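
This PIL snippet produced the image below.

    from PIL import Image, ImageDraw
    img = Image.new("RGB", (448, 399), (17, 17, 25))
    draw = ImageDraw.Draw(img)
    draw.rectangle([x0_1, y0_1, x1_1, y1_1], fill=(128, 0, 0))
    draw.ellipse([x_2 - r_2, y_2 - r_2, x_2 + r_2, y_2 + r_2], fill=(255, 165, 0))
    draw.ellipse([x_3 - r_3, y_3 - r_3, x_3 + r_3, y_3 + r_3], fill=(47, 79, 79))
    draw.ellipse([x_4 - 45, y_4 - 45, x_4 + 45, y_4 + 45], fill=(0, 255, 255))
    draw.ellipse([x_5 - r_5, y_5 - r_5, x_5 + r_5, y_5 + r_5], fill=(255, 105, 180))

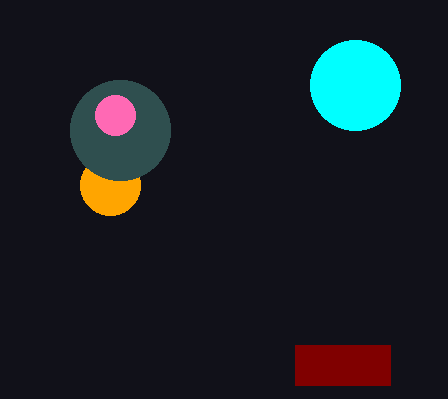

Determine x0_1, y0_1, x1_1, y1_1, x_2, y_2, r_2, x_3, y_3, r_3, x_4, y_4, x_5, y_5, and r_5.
x0_1 = 295
y0_1 = 345
x1_1 = 390
y1_1 = 385
x_2 = 110
y_2 = 185
r_2 = 30
x_3 = 120
y_3 = 130
r_3 = 50
x_4 = 355
y_4 = 85
x_5 = 115
y_5 = 115
r_5 = 20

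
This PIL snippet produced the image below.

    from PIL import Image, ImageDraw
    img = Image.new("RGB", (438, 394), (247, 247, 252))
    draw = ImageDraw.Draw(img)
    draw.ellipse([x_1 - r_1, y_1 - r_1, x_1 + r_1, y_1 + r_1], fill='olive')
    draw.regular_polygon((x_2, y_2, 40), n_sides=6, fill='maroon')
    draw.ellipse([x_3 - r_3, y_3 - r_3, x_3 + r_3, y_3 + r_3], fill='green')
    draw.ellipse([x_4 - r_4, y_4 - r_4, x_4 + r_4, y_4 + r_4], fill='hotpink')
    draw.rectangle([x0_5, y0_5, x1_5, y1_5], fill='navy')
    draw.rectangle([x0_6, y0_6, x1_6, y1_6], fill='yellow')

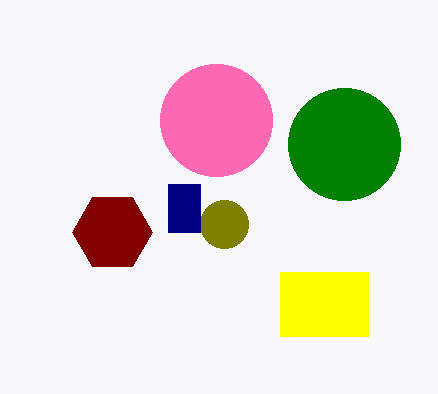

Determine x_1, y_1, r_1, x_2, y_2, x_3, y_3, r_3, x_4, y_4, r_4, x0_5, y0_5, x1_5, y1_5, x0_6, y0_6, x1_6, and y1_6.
x_1 = 224, y_1 = 224, r_1 = 24, x_2 = 112, y_2 = 232, x_3 = 344, y_3 = 144, r_3 = 56, x_4 = 216, y_4 = 120, r_4 = 56, x0_5 = 168, y0_5 = 184, x1_5 = 200, y1_5 = 232, x0_6 = 280, y0_6 = 272, x1_6 = 368, y1_6 = 336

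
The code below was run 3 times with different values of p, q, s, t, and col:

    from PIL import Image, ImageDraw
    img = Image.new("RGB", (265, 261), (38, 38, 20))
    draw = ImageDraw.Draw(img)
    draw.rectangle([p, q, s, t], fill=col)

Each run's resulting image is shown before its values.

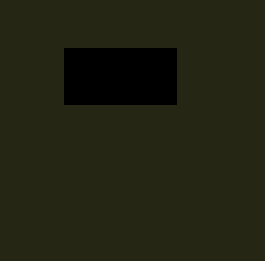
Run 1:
p = 64; q = 48; s = 176; t = 104; col = 'black'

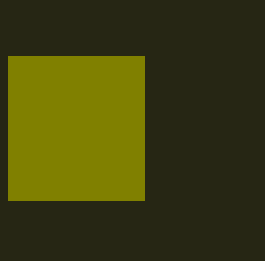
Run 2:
p = 8, q = 56, s = 144, t = 200, col = 'olive'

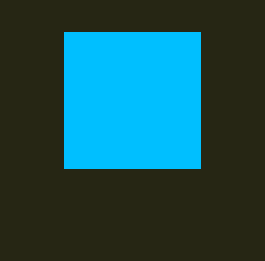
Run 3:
p = 64; q = 32; s = 200; t = 168; col = 'deepskyblue'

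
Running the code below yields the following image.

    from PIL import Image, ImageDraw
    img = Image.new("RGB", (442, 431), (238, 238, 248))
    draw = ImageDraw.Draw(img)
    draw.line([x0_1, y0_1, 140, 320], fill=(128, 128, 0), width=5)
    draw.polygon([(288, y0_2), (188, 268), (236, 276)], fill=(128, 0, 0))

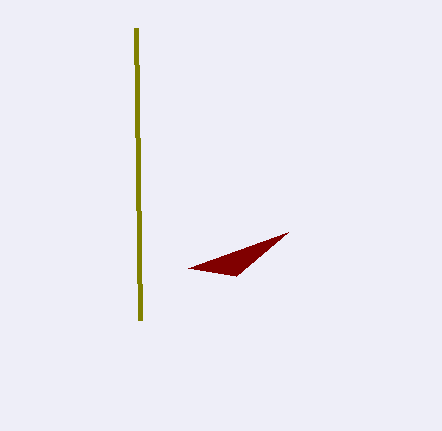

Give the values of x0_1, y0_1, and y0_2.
x0_1 = 136, y0_1 = 28, y0_2 = 232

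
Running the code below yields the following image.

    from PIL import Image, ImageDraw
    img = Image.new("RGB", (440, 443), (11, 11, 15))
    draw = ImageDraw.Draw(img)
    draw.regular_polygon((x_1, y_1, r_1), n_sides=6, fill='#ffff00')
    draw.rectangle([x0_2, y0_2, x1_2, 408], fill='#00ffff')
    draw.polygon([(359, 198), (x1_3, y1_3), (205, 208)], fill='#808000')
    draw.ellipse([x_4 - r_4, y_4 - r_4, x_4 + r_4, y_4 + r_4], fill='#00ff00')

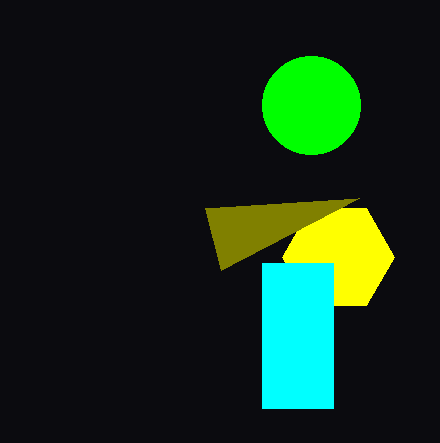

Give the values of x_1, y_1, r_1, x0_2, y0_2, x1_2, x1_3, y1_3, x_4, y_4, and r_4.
x_1 = 338, y_1 = 257, r_1 = 56, x0_2 = 262, y0_2 = 263, x1_2 = 333, x1_3 = 221, y1_3 = 270, x_4 = 311, y_4 = 105, r_4 = 49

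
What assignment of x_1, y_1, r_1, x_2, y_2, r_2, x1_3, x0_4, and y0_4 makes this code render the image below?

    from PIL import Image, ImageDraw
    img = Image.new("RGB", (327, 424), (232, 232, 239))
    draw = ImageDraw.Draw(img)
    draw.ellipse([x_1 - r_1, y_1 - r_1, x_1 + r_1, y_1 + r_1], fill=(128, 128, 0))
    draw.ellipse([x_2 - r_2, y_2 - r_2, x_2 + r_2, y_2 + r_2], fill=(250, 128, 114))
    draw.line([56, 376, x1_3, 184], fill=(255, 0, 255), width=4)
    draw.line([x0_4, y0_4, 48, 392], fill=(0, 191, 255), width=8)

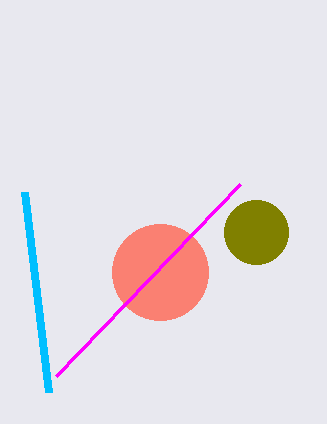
x_1 = 256, y_1 = 232, r_1 = 32, x_2 = 160, y_2 = 272, r_2 = 48, x1_3 = 240, x0_4 = 24, y0_4 = 192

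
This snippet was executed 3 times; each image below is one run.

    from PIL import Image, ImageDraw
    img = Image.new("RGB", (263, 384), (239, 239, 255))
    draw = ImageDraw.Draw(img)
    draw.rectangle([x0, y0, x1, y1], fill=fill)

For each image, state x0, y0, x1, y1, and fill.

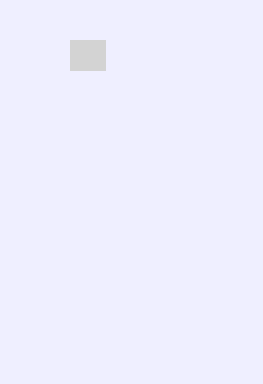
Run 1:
x0 = 70; y0 = 40; x1 = 105; y1 = 70; fill = 'lightgray'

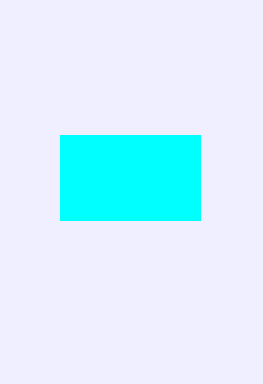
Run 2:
x0 = 60, y0 = 135, x1 = 200, y1 = 220, fill = 'cyan'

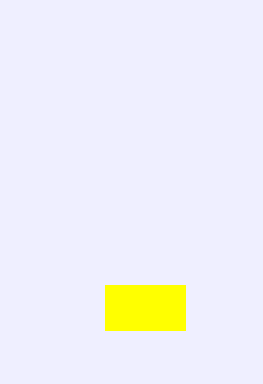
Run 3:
x0 = 105; y0 = 285; x1 = 185; y1 = 330; fill = 'yellow'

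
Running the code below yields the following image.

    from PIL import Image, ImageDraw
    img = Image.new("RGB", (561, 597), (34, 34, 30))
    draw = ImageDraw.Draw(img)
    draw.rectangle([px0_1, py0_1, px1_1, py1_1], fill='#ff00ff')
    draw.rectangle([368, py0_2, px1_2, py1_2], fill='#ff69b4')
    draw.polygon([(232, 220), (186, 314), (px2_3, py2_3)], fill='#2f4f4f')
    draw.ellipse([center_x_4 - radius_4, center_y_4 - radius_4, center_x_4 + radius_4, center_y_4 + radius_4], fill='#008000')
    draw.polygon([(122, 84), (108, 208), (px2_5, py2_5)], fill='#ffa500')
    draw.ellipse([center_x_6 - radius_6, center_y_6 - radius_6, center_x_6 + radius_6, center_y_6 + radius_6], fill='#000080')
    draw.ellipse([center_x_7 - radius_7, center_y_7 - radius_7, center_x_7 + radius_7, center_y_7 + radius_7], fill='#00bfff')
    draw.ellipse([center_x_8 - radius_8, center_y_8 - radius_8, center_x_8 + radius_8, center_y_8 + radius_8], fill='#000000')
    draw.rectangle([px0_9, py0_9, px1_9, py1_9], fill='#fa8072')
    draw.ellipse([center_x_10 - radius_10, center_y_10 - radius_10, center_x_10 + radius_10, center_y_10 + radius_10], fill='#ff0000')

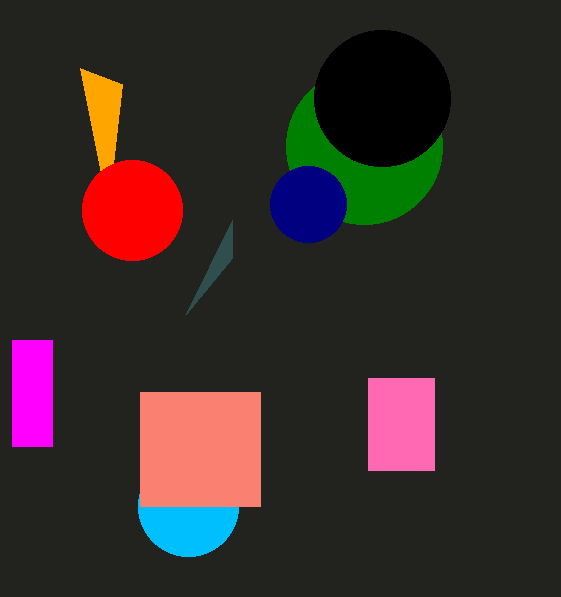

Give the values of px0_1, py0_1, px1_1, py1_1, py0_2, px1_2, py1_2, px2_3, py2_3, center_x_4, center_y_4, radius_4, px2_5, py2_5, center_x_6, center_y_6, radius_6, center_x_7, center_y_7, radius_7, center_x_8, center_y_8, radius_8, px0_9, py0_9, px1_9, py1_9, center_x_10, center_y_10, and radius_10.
px0_1 = 12; py0_1 = 340; px1_1 = 52; py1_1 = 446; py0_2 = 378; px1_2 = 434; py1_2 = 470; px2_3 = 232; py2_3 = 258; center_x_4 = 364; center_y_4 = 146; radius_4 = 78; px2_5 = 80; py2_5 = 68; center_x_6 = 308; center_y_6 = 204; radius_6 = 38; center_x_7 = 188; center_y_7 = 506; radius_7 = 50; center_x_8 = 382; center_y_8 = 98; radius_8 = 68; px0_9 = 140; py0_9 = 392; px1_9 = 260; py1_9 = 506; center_x_10 = 132; center_y_10 = 210; radius_10 = 50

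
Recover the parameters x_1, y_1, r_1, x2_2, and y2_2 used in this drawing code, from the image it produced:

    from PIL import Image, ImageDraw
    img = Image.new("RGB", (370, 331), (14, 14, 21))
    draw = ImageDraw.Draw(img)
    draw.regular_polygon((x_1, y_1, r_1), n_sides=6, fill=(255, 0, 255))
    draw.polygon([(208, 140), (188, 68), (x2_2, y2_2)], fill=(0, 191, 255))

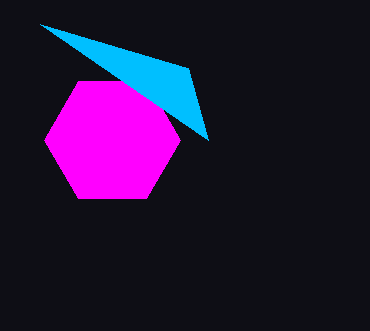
x_1 = 112
y_1 = 140
r_1 = 68
x2_2 = 40
y2_2 = 24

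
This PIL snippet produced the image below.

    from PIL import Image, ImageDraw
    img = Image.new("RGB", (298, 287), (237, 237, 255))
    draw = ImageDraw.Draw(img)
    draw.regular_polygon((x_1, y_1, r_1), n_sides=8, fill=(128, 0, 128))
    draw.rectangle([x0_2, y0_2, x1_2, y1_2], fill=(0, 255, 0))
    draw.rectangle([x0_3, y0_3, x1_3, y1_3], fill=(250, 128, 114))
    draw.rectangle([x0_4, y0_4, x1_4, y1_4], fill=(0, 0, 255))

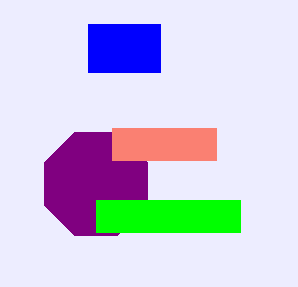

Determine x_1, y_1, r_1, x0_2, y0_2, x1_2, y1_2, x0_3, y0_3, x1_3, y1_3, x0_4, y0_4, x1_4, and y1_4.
x_1 = 96; y_1 = 184; r_1 = 56; x0_2 = 96; y0_2 = 200; x1_2 = 240; y1_2 = 232; x0_3 = 112; y0_3 = 128; x1_3 = 216; y1_3 = 160; x0_4 = 88; y0_4 = 24; x1_4 = 160; y1_4 = 72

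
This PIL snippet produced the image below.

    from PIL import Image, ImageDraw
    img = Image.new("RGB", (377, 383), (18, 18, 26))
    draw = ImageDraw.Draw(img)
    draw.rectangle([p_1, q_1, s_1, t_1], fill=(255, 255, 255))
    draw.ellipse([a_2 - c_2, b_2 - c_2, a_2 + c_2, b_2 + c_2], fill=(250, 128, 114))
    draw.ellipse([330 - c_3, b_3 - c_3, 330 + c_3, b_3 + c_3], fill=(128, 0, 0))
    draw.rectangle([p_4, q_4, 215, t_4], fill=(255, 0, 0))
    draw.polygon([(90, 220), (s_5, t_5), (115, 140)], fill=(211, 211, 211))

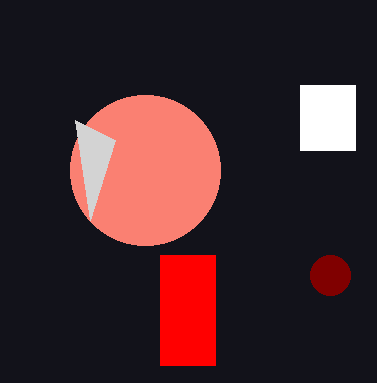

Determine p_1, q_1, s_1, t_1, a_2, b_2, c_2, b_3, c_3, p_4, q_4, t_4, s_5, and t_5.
p_1 = 300, q_1 = 85, s_1 = 355, t_1 = 150, a_2 = 145, b_2 = 170, c_2 = 75, b_3 = 275, c_3 = 20, p_4 = 160, q_4 = 255, t_4 = 365, s_5 = 75, t_5 = 120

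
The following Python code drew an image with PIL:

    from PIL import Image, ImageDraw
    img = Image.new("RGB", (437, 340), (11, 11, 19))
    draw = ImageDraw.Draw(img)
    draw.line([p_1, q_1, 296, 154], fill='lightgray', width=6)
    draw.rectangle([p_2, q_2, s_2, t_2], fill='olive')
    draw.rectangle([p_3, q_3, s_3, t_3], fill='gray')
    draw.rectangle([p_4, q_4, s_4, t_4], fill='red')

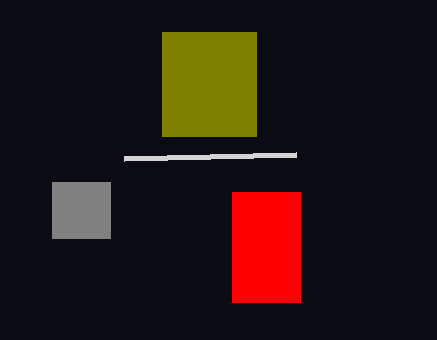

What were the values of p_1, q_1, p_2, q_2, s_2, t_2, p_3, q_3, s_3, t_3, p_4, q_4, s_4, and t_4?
p_1 = 124, q_1 = 158, p_2 = 162, q_2 = 32, s_2 = 256, t_2 = 136, p_3 = 52, q_3 = 182, s_3 = 110, t_3 = 238, p_4 = 232, q_4 = 192, s_4 = 300, t_4 = 302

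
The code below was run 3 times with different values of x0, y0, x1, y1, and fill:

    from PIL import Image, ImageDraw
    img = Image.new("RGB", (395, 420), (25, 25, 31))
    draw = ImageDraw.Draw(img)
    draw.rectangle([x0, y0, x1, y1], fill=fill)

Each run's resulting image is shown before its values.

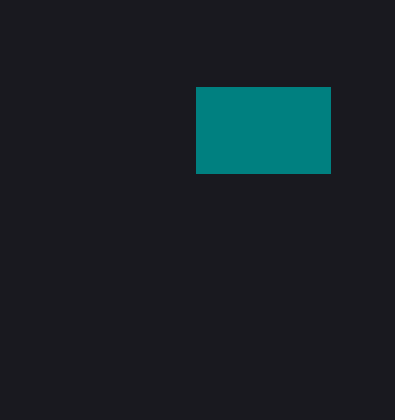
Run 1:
x0 = 196; y0 = 87; x1 = 330; y1 = 173; fill = 'teal'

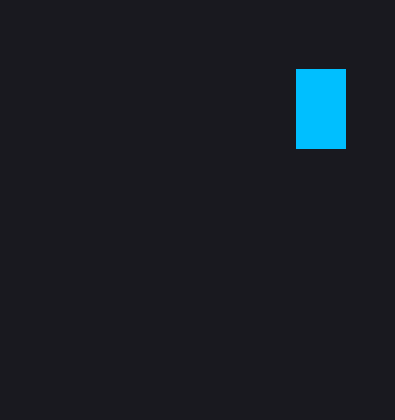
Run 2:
x0 = 296, y0 = 69, x1 = 345, y1 = 148, fill = 'deepskyblue'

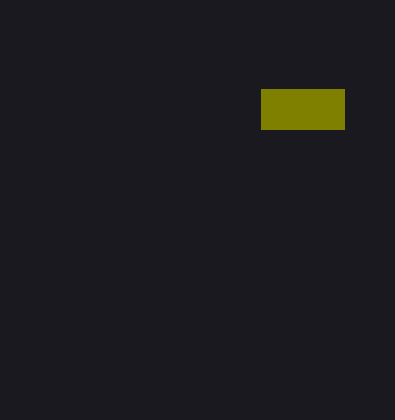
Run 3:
x0 = 261, y0 = 89, x1 = 344, y1 = 129, fill = 'olive'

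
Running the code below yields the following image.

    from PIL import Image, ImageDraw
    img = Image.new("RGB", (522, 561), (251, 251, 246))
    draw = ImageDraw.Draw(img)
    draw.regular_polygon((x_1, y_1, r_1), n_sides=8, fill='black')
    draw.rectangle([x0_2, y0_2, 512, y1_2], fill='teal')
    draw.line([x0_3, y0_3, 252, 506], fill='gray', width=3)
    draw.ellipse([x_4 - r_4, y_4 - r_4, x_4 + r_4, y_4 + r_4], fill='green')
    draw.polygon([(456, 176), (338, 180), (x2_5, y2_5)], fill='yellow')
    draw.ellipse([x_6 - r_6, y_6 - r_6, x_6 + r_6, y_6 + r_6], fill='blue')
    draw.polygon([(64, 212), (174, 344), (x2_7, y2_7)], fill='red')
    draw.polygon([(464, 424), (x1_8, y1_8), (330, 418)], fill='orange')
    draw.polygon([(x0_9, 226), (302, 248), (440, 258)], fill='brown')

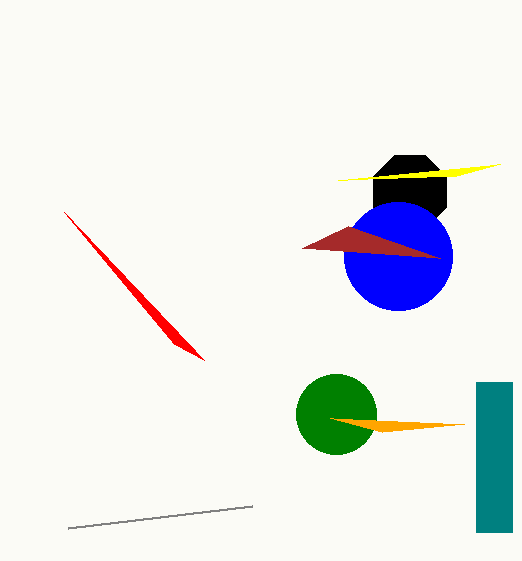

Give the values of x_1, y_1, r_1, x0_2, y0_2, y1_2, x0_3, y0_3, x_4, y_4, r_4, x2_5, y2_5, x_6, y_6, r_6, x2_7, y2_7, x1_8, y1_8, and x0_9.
x_1 = 410, y_1 = 192, r_1 = 40, x0_2 = 476, y0_2 = 382, y1_2 = 532, x0_3 = 68, y0_3 = 528, x_4 = 336, y_4 = 414, r_4 = 40, x2_5 = 500, y2_5 = 164, x_6 = 398, y_6 = 256, r_6 = 54, x2_7 = 204, y2_7 = 360, x1_8 = 382, y1_8 = 432, x0_9 = 348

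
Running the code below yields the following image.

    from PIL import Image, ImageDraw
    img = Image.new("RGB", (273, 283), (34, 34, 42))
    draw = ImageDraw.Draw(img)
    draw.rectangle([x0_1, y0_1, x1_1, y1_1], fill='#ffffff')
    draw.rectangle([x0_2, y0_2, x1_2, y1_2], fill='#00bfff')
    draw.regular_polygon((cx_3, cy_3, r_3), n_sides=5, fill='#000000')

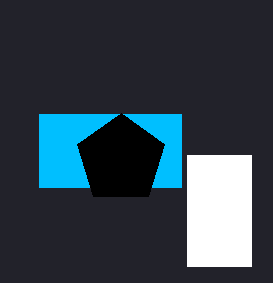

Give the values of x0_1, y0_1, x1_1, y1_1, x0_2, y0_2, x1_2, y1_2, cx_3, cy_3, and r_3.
x0_1 = 187; y0_1 = 155; x1_1 = 251; y1_1 = 266; x0_2 = 39; y0_2 = 114; x1_2 = 181; y1_2 = 187; cx_3 = 121; cy_3 = 159; r_3 = 46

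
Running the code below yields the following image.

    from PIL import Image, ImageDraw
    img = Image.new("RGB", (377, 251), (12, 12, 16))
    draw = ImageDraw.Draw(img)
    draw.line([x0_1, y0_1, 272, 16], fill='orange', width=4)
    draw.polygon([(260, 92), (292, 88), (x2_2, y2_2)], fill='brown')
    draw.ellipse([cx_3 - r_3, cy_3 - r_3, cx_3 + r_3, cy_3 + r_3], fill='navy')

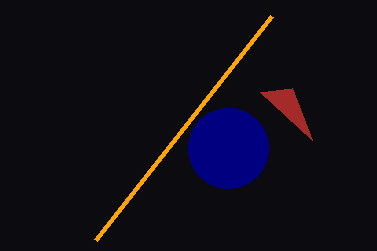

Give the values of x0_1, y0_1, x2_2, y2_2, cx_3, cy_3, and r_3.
x0_1 = 96
y0_1 = 240
x2_2 = 312
y2_2 = 140
cx_3 = 228
cy_3 = 148
r_3 = 40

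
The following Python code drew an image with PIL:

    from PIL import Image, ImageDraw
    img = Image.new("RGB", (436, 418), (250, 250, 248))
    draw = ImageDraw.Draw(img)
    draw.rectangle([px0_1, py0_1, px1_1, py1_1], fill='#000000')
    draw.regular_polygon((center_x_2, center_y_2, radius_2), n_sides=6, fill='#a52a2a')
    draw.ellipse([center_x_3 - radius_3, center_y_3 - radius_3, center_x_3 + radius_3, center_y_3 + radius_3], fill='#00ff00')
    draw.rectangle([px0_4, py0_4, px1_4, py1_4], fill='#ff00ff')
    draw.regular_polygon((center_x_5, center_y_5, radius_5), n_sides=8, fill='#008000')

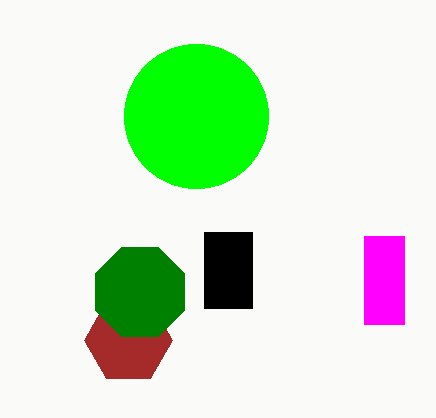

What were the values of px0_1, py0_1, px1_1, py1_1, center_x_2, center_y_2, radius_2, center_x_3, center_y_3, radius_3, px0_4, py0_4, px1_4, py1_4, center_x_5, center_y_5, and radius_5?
px0_1 = 204; py0_1 = 232; px1_1 = 252; py1_1 = 308; center_x_2 = 128; center_y_2 = 340; radius_2 = 44; center_x_3 = 196; center_y_3 = 116; radius_3 = 72; px0_4 = 364; py0_4 = 236; px1_4 = 404; py1_4 = 324; center_x_5 = 140; center_y_5 = 292; radius_5 = 48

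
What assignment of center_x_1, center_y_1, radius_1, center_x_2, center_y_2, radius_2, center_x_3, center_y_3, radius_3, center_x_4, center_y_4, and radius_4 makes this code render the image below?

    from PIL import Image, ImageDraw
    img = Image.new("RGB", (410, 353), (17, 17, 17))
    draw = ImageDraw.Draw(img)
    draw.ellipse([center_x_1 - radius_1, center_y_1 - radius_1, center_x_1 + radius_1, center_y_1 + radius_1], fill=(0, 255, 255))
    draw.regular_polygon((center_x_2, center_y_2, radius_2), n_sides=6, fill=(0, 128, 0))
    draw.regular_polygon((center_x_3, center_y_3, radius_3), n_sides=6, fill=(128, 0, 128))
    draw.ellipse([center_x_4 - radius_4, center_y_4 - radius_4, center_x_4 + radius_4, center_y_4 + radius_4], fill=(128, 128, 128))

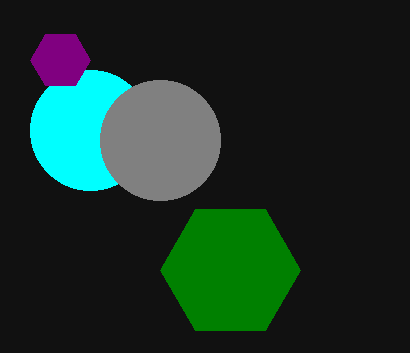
center_x_1 = 90
center_y_1 = 130
radius_1 = 60
center_x_2 = 230
center_y_2 = 270
radius_2 = 70
center_x_3 = 60
center_y_3 = 60
radius_3 = 30
center_x_4 = 160
center_y_4 = 140
radius_4 = 60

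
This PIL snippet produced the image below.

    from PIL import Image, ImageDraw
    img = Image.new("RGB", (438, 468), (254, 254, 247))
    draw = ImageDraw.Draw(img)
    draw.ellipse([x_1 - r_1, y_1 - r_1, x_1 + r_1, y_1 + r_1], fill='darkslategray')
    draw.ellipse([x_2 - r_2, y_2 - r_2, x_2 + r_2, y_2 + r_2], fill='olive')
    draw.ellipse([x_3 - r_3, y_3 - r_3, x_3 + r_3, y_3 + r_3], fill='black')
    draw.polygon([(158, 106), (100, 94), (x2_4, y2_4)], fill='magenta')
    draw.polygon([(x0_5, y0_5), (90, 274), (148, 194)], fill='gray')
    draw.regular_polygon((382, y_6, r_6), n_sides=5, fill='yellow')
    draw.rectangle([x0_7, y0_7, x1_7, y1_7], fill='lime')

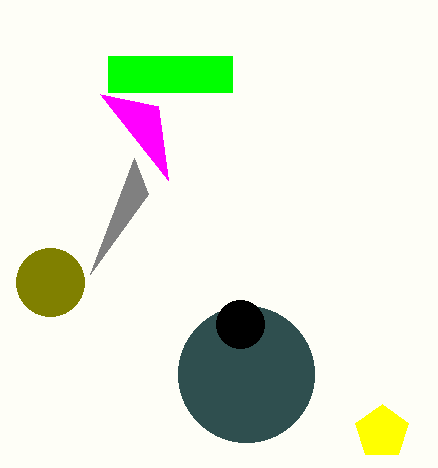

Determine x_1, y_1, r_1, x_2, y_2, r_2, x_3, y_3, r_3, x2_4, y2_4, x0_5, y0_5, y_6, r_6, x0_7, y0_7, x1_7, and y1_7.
x_1 = 246
y_1 = 374
r_1 = 68
x_2 = 50
y_2 = 282
r_2 = 34
x_3 = 240
y_3 = 324
r_3 = 24
x2_4 = 168
y2_4 = 180
x0_5 = 134
y0_5 = 158
y_6 = 432
r_6 = 28
x0_7 = 108
y0_7 = 56
x1_7 = 232
y1_7 = 92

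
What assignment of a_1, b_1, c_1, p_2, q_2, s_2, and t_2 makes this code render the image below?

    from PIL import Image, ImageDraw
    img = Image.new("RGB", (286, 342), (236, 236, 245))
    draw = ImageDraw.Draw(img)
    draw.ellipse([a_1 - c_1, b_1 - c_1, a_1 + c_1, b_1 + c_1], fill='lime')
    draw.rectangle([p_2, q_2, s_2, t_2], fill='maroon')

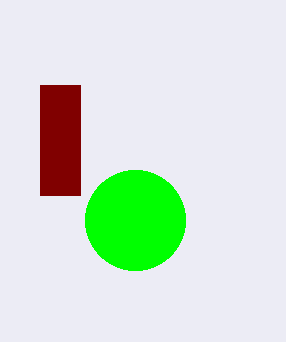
a_1 = 135, b_1 = 220, c_1 = 50, p_2 = 40, q_2 = 85, s_2 = 80, t_2 = 195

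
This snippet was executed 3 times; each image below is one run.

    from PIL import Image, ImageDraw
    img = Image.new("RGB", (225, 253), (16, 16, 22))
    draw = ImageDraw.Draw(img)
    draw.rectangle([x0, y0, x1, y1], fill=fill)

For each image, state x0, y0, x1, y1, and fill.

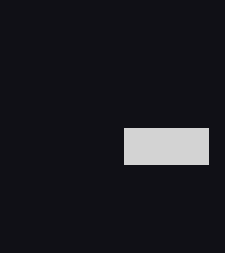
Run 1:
x0 = 124
y0 = 128
x1 = 208
y1 = 164
fill = 'lightgray'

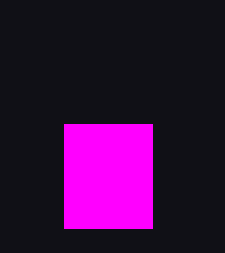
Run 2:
x0 = 64
y0 = 124
x1 = 152
y1 = 228
fill = 'magenta'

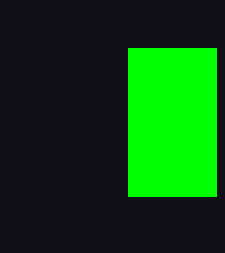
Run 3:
x0 = 128
y0 = 48
x1 = 216
y1 = 196
fill = 'lime'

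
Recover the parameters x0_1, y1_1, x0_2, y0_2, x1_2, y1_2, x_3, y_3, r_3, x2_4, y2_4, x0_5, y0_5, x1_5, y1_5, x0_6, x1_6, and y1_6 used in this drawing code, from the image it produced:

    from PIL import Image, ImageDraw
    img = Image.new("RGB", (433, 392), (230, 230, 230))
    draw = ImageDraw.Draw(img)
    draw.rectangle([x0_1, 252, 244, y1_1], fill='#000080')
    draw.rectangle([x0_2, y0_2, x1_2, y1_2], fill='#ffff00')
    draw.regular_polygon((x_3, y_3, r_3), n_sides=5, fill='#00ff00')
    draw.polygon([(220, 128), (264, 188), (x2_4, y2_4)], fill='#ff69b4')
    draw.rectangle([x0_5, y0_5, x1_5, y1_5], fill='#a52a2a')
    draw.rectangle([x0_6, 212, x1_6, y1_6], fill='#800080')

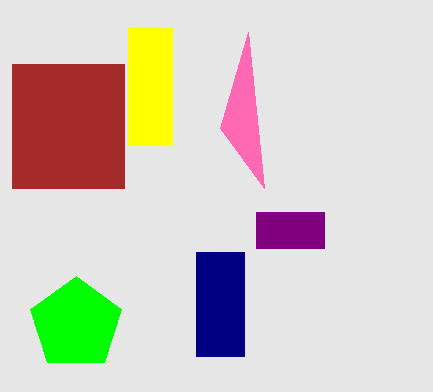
x0_1 = 196; y1_1 = 356; x0_2 = 128; y0_2 = 28; x1_2 = 172; y1_2 = 144; x_3 = 76; y_3 = 324; r_3 = 48; x2_4 = 248; y2_4 = 32; x0_5 = 12; y0_5 = 64; x1_5 = 124; y1_5 = 188; x0_6 = 256; x1_6 = 324; y1_6 = 248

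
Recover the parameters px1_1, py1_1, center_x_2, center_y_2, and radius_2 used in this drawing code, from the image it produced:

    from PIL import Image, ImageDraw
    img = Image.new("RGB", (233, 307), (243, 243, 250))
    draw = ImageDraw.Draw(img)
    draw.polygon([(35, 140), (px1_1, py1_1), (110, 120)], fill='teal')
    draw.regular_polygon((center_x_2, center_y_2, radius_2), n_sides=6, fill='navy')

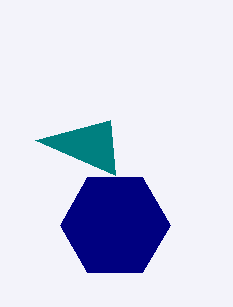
px1_1 = 115; py1_1 = 175; center_x_2 = 115; center_y_2 = 225; radius_2 = 55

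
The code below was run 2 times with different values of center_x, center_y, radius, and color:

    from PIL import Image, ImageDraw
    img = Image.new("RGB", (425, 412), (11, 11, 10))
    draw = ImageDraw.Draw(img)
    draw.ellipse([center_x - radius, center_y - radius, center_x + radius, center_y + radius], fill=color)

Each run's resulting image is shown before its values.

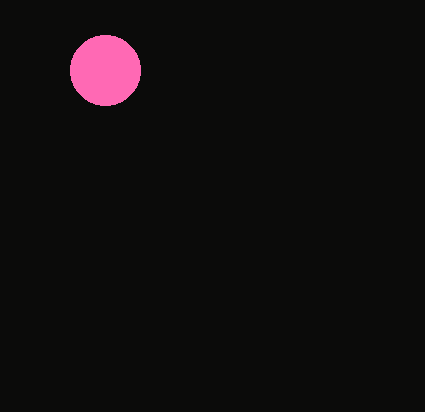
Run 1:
center_x = 105; center_y = 70; radius = 35; color = 'hotpink'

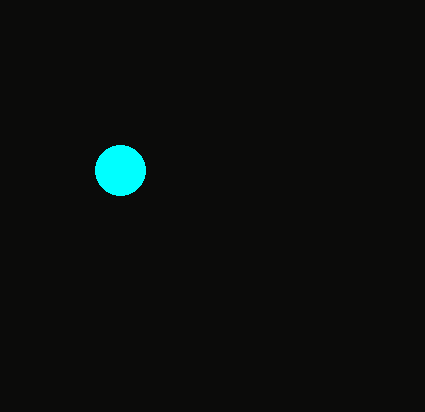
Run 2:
center_x = 120
center_y = 170
radius = 25
color = 'cyan'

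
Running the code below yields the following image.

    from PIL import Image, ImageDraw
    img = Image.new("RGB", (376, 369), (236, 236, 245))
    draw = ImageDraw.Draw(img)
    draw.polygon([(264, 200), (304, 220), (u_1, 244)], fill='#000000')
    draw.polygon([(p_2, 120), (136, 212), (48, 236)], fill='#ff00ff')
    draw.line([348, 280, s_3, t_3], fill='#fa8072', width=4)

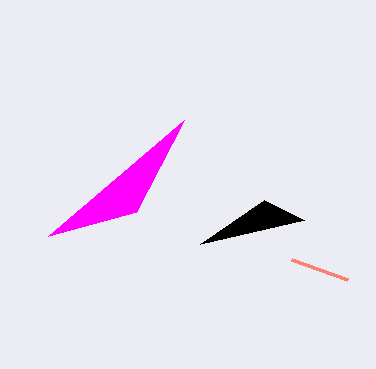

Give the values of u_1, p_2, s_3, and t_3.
u_1 = 200, p_2 = 184, s_3 = 292, t_3 = 260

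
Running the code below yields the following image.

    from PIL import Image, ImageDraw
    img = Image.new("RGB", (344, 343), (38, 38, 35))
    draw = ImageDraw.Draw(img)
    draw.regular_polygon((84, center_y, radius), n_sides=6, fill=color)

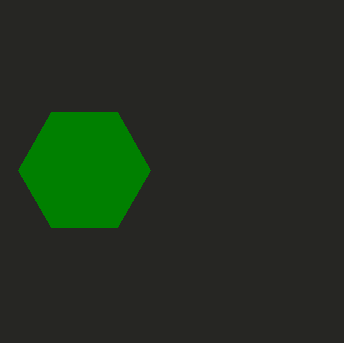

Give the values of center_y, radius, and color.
center_y = 170, radius = 66, color = 'green'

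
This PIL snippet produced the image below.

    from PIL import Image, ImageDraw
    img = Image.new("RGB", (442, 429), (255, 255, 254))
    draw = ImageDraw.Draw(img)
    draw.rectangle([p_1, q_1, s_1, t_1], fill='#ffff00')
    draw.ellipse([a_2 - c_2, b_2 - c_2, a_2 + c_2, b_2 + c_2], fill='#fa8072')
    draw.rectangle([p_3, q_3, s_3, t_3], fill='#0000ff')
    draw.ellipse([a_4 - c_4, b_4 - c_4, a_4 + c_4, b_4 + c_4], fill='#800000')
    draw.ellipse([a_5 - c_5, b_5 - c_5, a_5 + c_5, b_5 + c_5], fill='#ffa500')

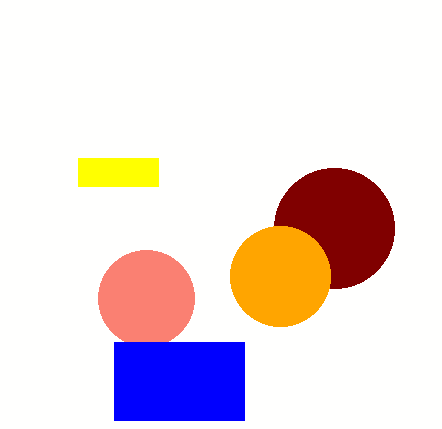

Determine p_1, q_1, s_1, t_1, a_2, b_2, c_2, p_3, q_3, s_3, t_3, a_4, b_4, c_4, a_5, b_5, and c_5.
p_1 = 78
q_1 = 158
s_1 = 158
t_1 = 186
a_2 = 146
b_2 = 298
c_2 = 48
p_3 = 114
q_3 = 342
s_3 = 244
t_3 = 420
a_4 = 334
b_4 = 228
c_4 = 60
a_5 = 280
b_5 = 276
c_5 = 50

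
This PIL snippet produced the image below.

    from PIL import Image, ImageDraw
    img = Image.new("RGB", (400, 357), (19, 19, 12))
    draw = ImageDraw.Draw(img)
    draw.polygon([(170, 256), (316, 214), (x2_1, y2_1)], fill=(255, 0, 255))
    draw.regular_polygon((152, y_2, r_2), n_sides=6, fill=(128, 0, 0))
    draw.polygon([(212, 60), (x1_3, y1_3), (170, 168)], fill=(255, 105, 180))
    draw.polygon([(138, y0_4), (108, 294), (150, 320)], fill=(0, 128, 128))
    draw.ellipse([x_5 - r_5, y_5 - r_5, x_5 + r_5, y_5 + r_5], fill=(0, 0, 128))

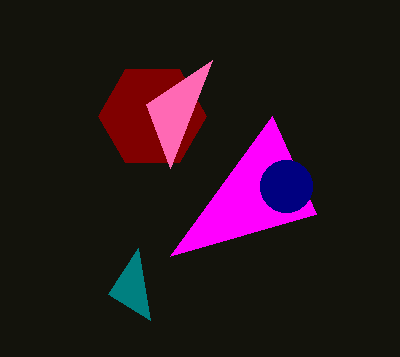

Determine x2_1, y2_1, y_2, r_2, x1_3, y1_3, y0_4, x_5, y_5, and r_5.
x2_1 = 272, y2_1 = 116, y_2 = 116, r_2 = 54, x1_3 = 146, y1_3 = 104, y0_4 = 248, x_5 = 286, y_5 = 186, r_5 = 26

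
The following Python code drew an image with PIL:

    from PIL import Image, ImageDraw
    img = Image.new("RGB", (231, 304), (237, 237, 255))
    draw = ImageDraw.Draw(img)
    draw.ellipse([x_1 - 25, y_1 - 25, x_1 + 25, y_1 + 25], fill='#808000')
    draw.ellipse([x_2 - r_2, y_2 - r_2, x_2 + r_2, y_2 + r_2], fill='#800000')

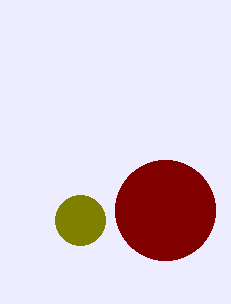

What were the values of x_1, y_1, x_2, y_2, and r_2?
x_1 = 80, y_1 = 220, x_2 = 165, y_2 = 210, r_2 = 50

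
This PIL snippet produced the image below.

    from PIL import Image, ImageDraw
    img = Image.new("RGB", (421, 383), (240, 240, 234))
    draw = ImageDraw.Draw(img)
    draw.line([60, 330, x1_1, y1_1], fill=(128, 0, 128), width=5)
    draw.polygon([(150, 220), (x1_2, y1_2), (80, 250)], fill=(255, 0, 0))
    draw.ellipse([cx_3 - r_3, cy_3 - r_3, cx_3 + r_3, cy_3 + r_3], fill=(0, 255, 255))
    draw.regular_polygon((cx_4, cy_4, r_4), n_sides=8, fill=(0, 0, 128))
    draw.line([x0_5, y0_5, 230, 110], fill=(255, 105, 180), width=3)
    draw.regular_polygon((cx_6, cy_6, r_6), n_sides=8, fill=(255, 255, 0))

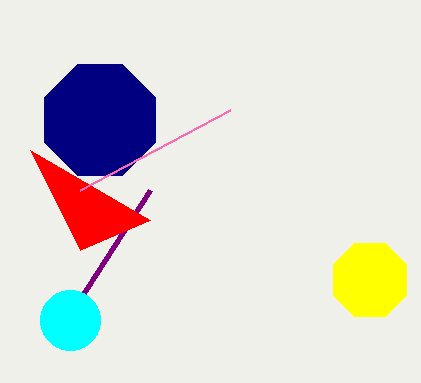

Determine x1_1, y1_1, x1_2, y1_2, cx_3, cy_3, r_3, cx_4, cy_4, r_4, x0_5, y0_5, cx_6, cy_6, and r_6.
x1_1 = 150
y1_1 = 190
x1_2 = 30
y1_2 = 150
cx_3 = 70
cy_3 = 320
r_3 = 30
cx_4 = 100
cy_4 = 120
r_4 = 60
x0_5 = 80
y0_5 = 190
cx_6 = 370
cy_6 = 280
r_6 = 40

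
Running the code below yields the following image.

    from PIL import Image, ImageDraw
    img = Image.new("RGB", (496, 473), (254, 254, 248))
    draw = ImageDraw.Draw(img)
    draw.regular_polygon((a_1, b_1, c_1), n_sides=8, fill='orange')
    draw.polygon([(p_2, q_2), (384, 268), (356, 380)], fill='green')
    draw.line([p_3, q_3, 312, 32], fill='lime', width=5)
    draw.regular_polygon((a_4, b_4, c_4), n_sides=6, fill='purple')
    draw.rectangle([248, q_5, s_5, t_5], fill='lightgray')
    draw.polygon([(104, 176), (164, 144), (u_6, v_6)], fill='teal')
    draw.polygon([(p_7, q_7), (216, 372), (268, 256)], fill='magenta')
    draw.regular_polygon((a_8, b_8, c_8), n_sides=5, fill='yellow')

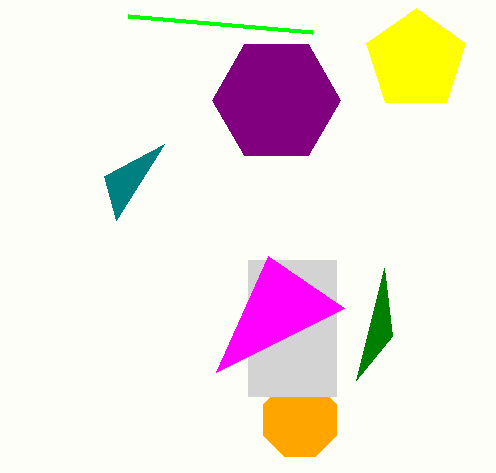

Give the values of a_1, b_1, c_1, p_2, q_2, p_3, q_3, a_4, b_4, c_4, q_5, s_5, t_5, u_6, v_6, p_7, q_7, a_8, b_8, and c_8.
a_1 = 300; b_1 = 420; c_1 = 40; p_2 = 392; q_2 = 336; p_3 = 128; q_3 = 16; a_4 = 276; b_4 = 100; c_4 = 64; q_5 = 260; s_5 = 336; t_5 = 396; u_6 = 116; v_6 = 220; p_7 = 344; q_7 = 308; a_8 = 416; b_8 = 60; c_8 = 52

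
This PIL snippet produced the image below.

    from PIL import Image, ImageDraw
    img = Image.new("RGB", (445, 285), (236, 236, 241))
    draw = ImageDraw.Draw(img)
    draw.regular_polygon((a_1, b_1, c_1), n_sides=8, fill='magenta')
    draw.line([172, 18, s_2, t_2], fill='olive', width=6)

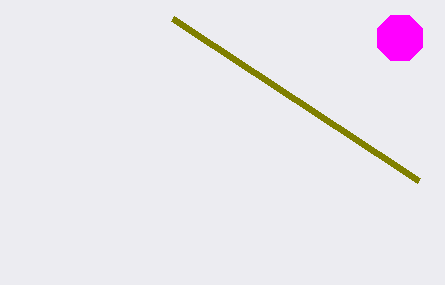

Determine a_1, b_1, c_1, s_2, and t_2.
a_1 = 400, b_1 = 38, c_1 = 24, s_2 = 418, t_2 = 180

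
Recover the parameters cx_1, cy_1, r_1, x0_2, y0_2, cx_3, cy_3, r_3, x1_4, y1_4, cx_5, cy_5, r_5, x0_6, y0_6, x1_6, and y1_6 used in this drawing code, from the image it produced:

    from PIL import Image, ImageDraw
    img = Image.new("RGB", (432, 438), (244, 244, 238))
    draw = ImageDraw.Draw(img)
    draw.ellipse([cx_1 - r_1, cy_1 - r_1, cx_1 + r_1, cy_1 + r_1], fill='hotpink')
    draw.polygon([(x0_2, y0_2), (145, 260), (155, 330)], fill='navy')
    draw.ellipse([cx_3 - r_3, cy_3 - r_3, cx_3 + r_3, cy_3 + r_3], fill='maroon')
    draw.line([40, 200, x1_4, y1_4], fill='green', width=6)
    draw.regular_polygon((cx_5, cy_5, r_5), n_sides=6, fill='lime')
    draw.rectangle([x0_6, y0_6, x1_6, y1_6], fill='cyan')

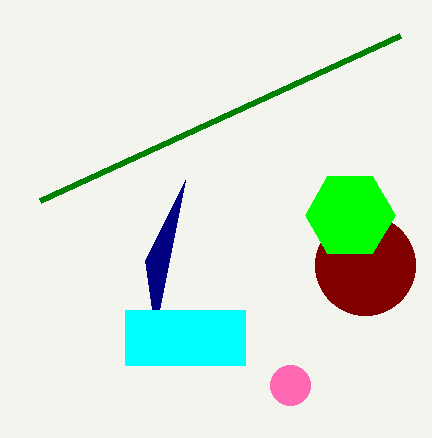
cx_1 = 290; cy_1 = 385; r_1 = 20; x0_2 = 185; y0_2 = 180; cx_3 = 365; cy_3 = 265; r_3 = 50; x1_4 = 400; y1_4 = 35; cx_5 = 350; cy_5 = 215; r_5 = 45; x0_6 = 125; y0_6 = 310; x1_6 = 245; y1_6 = 365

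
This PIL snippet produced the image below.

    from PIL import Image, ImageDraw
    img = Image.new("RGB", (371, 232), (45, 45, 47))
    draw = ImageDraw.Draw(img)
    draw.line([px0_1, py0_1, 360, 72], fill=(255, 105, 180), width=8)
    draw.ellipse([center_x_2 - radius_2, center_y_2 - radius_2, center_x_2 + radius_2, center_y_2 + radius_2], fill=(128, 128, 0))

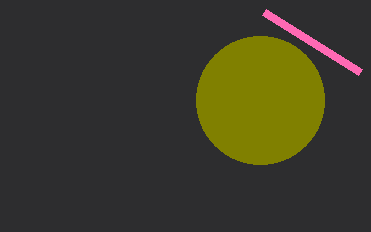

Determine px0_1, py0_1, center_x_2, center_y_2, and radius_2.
px0_1 = 264; py0_1 = 12; center_x_2 = 260; center_y_2 = 100; radius_2 = 64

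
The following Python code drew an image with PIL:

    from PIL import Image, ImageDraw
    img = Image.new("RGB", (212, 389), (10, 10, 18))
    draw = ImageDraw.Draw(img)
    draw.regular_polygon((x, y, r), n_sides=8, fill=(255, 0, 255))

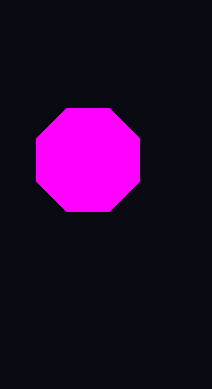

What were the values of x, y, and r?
x = 88
y = 160
r = 56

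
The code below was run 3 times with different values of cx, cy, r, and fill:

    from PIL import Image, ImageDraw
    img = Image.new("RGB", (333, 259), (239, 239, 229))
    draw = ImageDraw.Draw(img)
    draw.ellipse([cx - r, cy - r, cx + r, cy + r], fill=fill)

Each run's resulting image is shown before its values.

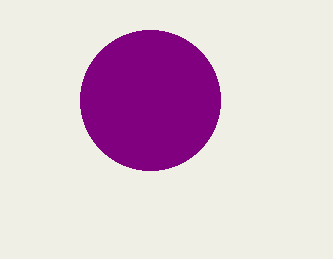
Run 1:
cx = 150; cy = 100; r = 70; fill = 'purple'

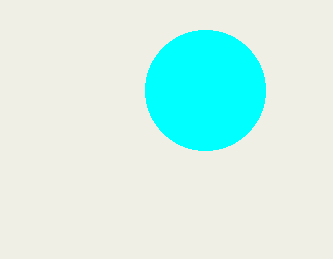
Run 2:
cx = 205; cy = 90; r = 60; fill = 'cyan'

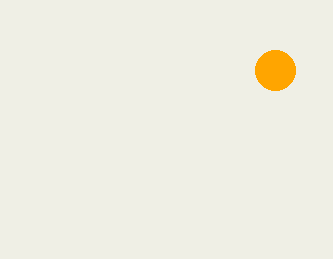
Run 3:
cx = 275
cy = 70
r = 20
fill = 'orange'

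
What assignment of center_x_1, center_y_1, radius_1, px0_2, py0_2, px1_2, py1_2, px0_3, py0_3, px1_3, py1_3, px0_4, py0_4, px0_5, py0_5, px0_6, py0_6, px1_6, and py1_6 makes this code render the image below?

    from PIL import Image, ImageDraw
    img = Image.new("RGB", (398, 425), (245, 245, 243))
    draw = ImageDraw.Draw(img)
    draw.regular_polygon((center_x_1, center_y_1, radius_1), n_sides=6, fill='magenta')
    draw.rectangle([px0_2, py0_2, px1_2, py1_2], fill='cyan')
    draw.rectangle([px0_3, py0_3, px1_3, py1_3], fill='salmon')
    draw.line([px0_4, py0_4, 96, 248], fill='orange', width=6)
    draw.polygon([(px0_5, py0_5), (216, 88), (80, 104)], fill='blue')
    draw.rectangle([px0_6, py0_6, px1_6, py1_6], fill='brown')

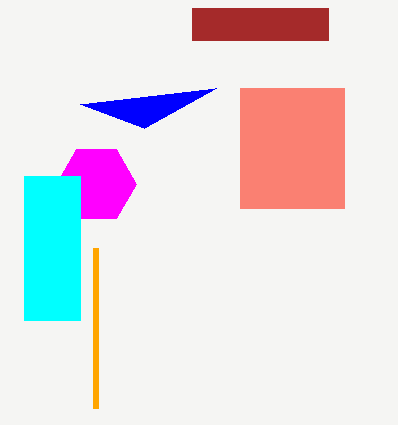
center_x_1 = 96
center_y_1 = 184
radius_1 = 40
px0_2 = 24
py0_2 = 176
px1_2 = 80
py1_2 = 320
px0_3 = 240
py0_3 = 88
px1_3 = 344
py1_3 = 208
px0_4 = 96
py0_4 = 408
px0_5 = 144
py0_5 = 128
px0_6 = 192
py0_6 = 8
px1_6 = 328
py1_6 = 40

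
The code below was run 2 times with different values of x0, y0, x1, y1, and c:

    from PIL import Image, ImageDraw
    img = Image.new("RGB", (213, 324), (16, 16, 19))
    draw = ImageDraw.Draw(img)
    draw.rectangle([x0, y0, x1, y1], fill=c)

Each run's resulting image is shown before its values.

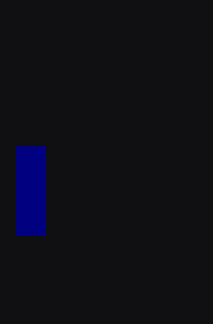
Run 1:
x0 = 15, y0 = 145, x1 = 45, y1 = 235, c = 'navy'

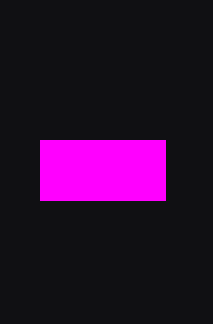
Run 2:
x0 = 40
y0 = 140
x1 = 165
y1 = 200
c = 'magenta'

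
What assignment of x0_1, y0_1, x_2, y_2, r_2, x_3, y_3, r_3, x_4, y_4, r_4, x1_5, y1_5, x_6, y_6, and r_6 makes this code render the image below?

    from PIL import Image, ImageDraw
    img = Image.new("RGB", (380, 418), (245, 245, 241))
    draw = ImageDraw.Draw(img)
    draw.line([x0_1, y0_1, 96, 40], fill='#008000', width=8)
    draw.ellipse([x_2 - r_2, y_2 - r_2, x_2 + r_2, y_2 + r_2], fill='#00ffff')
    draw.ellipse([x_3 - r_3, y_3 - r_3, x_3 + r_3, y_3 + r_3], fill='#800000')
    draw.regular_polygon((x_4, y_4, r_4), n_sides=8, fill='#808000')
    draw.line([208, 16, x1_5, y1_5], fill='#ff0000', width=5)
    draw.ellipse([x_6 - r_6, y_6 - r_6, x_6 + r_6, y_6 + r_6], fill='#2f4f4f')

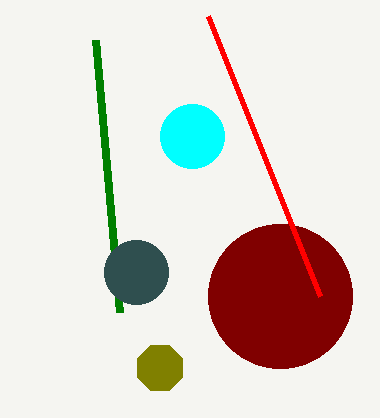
x0_1 = 120, y0_1 = 312, x_2 = 192, y_2 = 136, r_2 = 32, x_3 = 280, y_3 = 296, r_3 = 72, x_4 = 160, y_4 = 368, r_4 = 24, x1_5 = 320, y1_5 = 296, x_6 = 136, y_6 = 272, r_6 = 32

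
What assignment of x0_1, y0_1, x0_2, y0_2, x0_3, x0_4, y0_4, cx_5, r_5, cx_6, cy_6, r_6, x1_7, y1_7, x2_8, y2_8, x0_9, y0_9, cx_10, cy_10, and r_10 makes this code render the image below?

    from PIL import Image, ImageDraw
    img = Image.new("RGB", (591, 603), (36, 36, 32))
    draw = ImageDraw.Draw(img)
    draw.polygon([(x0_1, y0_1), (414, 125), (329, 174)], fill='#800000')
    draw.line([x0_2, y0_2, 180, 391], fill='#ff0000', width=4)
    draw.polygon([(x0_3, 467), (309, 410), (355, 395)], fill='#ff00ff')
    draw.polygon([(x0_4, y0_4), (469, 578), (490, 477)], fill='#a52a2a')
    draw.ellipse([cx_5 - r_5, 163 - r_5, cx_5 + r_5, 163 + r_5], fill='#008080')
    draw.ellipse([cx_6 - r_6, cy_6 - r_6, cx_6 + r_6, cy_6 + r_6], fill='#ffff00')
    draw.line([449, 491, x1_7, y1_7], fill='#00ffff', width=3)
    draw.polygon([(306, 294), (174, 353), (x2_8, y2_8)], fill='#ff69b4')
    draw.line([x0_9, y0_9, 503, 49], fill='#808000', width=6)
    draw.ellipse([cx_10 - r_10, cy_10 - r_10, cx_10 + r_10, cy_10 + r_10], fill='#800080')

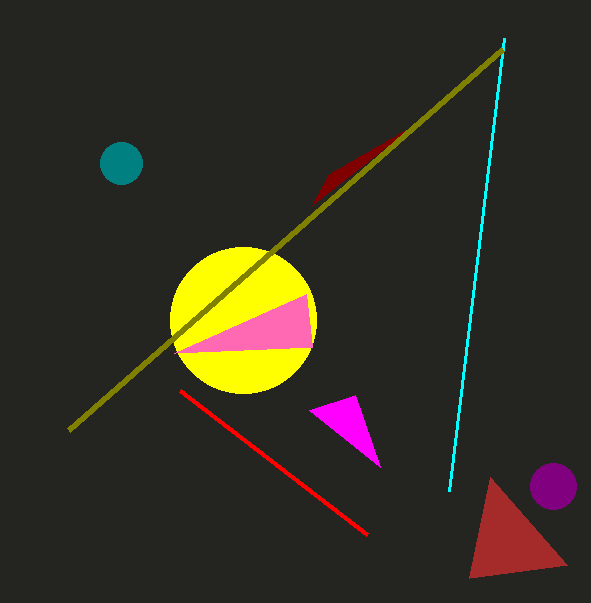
x0_1 = 312, y0_1 = 205, x0_2 = 367, y0_2 = 535, x0_3 = 380, x0_4 = 567, y0_4 = 565, cx_5 = 121, r_5 = 21, cx_6 = 243, cy_6 = 320, r_6 = 73, x1_7 = 504, y1_7 = 38, x2_8 = 312, y2_8 = 347, x0_9 = 69, y0_9 = 430, cx_10 = 553, cy_10 = 486, r_10 = 23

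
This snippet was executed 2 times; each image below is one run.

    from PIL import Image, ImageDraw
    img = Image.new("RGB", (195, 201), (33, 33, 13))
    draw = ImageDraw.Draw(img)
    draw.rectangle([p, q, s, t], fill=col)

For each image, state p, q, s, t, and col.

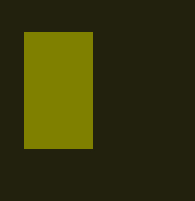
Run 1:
p = 24; q = 32; s = 92; t = 148; col = 'olive'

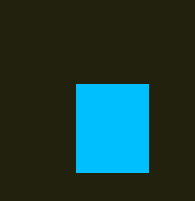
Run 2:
p = 76
q = 84
s = 148
t = 172
col = 'deepskyblue'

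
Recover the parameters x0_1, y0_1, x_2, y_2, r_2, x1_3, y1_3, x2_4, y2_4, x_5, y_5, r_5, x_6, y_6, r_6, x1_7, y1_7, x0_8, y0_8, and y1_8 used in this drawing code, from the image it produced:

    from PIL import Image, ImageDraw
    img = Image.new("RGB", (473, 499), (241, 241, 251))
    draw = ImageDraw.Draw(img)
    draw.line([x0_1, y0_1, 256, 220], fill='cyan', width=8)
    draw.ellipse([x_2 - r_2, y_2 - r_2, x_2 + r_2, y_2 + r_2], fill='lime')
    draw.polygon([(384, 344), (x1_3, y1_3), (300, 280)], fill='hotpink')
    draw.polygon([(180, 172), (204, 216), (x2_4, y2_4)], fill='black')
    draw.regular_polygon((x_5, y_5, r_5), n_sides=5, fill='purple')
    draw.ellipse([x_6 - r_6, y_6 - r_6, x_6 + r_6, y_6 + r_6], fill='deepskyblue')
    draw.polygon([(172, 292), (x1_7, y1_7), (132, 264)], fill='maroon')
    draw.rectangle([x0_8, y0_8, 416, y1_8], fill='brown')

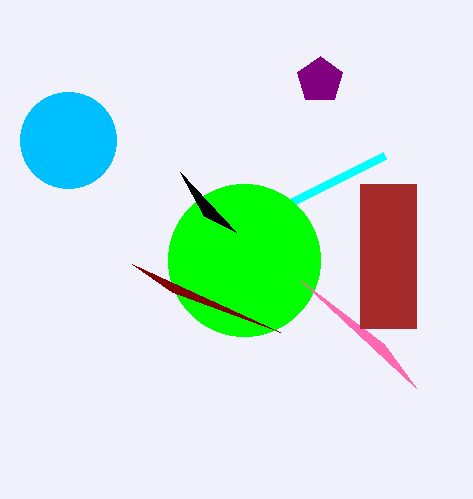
x0_1 = 384, y0_1 = 156, x_2 = 244, y_2 = 260, r_2 = 76, x1_3 = 416, y1_3 = 388, x2_4 = 236, y2_4 = 232, x_5 = 320, y_5 = 80, r_5 = 24, x_6 = 68, y_6 = 140, r_6 = 48, x1_7 = 280, y1_7 = 332, x0_8 = 360, y0_8 = 184, y1_8 = 328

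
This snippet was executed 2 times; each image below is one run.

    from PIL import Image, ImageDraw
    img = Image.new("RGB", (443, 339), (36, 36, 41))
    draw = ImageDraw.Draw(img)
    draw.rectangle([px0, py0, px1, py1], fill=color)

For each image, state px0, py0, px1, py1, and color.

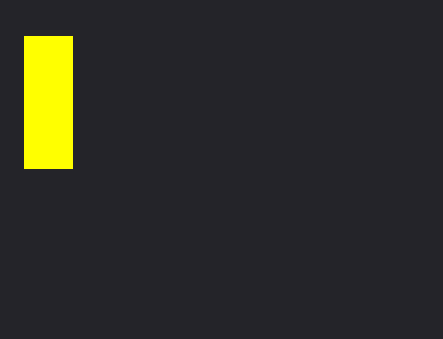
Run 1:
px0 = 24, py0 = 36, px1 = 72, py1 = 168, color = 'yellow'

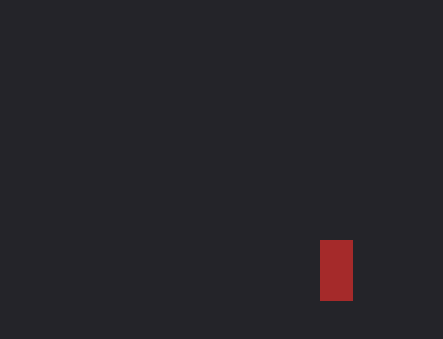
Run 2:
px0 = 320; py0 = 240; px1 = 352; py1 = 300; color = 'brown'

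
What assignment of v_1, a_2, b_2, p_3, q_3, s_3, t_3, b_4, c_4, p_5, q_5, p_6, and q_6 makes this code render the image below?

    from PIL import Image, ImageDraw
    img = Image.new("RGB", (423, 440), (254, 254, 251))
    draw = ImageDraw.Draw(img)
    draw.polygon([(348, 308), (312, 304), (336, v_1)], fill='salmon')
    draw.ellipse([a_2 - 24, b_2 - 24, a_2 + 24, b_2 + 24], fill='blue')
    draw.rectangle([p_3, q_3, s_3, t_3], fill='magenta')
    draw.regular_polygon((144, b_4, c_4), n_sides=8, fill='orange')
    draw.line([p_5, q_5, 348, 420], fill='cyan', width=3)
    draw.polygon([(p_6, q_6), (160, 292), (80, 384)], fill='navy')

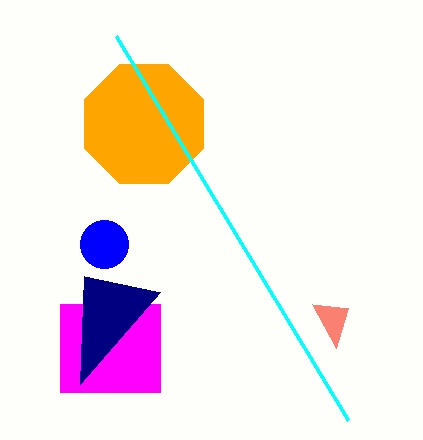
v_1 = 348; a_2 = 104; b_2 = 244; p_3 = 60; q_3 = 304; s_3 = 160; t_3 = 392; b_4 = 124; c_4 = 64; p_5 = 116; q_5 = 36; p_6 = 84; q_6 = 276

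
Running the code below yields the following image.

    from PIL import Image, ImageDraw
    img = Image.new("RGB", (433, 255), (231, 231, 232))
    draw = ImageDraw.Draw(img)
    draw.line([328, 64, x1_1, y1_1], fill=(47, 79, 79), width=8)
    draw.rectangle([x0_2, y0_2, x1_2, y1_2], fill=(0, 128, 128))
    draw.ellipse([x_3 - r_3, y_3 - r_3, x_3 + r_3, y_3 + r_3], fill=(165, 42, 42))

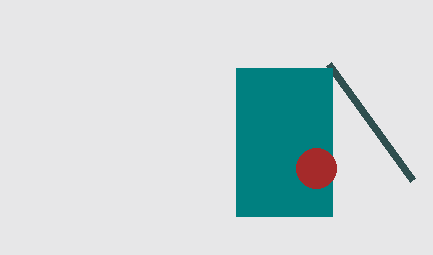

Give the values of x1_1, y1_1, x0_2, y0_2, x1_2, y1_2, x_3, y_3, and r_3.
x1_1 = 412
y1_1 = 180
x0_2 = 236
y0_2 = 68
x1_2 = 332
y1_2 = 216
x_3 = 316
y_3 = 168
r_3 = 20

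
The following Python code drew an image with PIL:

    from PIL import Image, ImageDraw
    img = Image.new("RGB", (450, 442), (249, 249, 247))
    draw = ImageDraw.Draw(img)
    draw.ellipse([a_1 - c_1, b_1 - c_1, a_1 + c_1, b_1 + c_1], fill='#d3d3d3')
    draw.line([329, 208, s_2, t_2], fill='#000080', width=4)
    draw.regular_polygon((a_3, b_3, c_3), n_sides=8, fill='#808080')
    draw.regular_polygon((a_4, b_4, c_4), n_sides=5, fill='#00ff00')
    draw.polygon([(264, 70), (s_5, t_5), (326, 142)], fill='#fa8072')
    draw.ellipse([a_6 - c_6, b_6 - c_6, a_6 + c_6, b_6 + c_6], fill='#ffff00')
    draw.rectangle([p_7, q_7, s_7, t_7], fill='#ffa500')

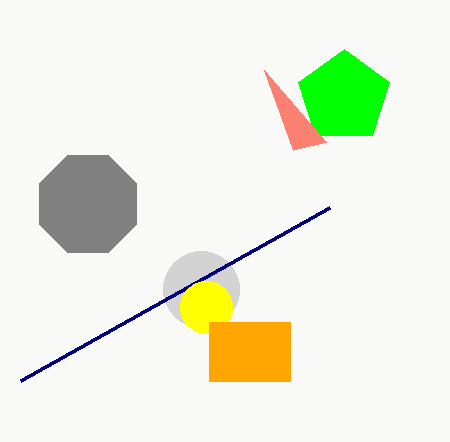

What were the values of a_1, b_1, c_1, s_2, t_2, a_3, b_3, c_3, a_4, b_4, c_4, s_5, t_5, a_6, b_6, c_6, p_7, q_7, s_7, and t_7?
a_1 = 201, b_1 = 289, c_1 = 38, s_2 = 20, t_2 = 381, a_3 = 88, b_3 = 204, c_3 = 53, a_4 = 344, b_4 = 97, c_4 = 48, s_5 = 293, t_5 = 150, a_6 = 206, b_6 = 307, c_6 = 26, p_7 = 209, q_7 = 322, s_7 = 290, t_7 = 381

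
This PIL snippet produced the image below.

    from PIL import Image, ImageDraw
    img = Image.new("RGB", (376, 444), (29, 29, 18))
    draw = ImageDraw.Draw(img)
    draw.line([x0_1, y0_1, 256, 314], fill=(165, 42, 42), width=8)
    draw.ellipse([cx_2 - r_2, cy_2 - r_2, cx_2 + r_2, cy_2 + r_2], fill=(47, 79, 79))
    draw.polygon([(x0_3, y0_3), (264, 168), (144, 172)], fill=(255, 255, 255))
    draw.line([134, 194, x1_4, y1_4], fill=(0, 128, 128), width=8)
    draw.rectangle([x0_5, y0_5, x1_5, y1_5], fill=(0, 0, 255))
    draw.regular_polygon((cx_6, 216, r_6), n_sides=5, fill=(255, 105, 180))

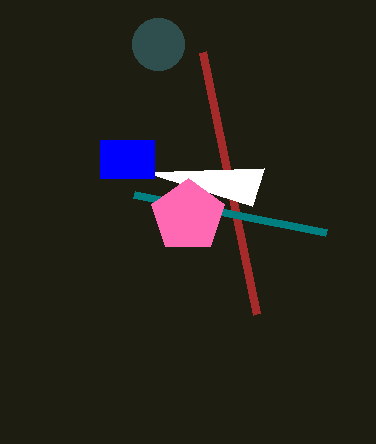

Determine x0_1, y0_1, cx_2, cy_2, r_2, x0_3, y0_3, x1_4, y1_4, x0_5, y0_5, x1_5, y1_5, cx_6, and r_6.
x0_1 = 202; y0_1 = 52; cx_2 = 158; cy_2 = 44; r_2 = 26; x0_3 = 252; y0_3 = 206; x1_4 = 326; y1_4 = 232; x0_5 = 100; y0_5 = 140; x1_5 = 154; y1_5 = 178; cx_6 = 188; r_6 = 38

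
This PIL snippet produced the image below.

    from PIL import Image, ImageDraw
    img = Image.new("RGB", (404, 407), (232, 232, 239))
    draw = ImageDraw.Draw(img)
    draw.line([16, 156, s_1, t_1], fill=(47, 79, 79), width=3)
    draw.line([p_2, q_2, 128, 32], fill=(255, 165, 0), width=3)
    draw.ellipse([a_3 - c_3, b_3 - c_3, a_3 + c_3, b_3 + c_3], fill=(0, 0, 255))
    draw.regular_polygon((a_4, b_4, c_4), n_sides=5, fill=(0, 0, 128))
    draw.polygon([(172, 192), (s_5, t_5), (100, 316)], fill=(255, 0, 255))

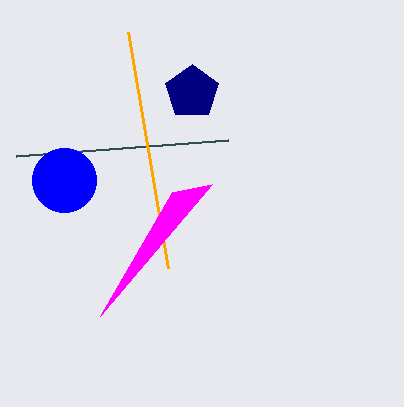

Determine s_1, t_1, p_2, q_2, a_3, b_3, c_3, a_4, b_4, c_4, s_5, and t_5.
s_1 = 228, t_1 = 140, p_2 = 168, q_2 = 268, a_3 = 64, b_3 = 180, c_3 = 32, a_4 = 192, b_4 = 92, c_4 = 28, s_5 = 212, t_5 = 184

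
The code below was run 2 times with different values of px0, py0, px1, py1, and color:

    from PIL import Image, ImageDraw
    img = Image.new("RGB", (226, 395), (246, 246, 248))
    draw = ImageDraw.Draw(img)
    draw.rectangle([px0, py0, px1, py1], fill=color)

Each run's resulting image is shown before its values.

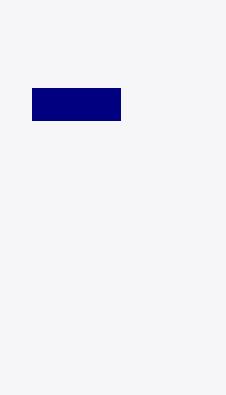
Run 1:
px0 = 32, py0 = 88, px1 = 120, py1 = 120, color = 'navy'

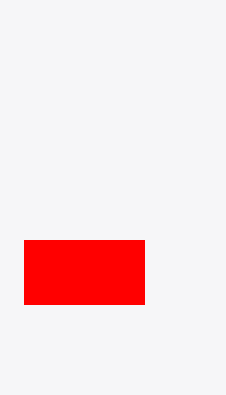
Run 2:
px0 = 24; py0 = 240; px1 = 144; py1 = 304; color = 'red'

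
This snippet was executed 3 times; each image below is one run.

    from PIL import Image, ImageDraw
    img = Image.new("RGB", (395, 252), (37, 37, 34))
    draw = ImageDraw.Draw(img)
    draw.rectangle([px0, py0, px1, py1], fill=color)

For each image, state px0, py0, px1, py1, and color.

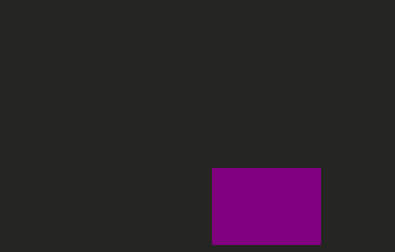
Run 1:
px0 = 212, py0 = 168, px1 = 320, py1 = 244, color = 'purple'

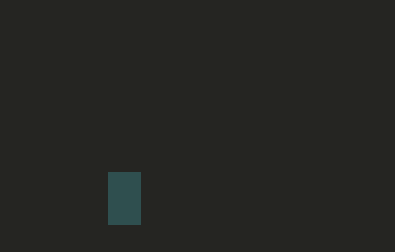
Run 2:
px0 = 108; py0 = 172; px1 = 140; py1 = 224; color = 'darkslategray'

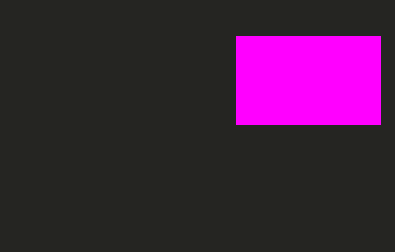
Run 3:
px0 = 236; py0 = 36; px1 = 380; py1 = 124; color = 'magenta'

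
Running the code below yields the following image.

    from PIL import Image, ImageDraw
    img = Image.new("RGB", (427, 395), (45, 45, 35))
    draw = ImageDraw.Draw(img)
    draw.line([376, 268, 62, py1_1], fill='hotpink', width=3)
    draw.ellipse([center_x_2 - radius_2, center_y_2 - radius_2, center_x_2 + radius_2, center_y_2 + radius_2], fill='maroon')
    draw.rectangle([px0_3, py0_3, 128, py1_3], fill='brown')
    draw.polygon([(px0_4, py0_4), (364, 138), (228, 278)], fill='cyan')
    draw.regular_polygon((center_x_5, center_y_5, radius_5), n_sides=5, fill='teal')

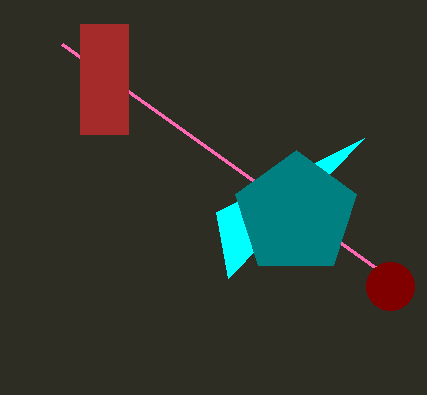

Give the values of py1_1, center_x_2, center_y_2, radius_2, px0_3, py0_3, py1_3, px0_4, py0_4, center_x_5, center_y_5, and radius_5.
py1_1 = 44
center_x_2 = 390
center_y_2 = 286
radius_2 = 24
px0_3 = 80
py0_3 = 24
py1_3 = 134
px0_4 = 216
py0_4 = 212
center_x_5 = 296
center_y_5 = 214
radius_5 = 64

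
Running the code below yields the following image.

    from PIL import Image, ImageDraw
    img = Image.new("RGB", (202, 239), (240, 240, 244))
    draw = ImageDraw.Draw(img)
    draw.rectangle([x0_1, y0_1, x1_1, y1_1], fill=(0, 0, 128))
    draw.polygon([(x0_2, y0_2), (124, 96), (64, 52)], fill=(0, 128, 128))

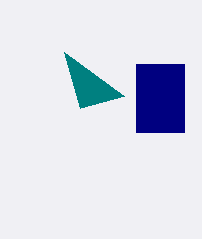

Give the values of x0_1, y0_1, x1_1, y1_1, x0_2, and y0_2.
x0_1 = 136, y0_1 = 64, x1_1 = 184, y1_1 = 132, x0_2 = 80, y0_2 = 108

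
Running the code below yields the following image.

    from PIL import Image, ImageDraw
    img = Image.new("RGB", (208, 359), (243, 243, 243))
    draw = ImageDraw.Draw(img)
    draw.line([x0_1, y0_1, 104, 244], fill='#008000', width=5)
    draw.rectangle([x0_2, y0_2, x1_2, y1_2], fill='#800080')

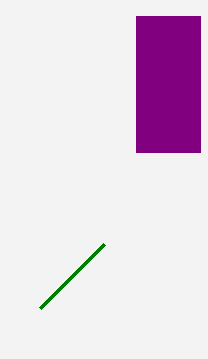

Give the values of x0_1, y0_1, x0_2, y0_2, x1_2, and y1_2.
x0_1 = 40, y0_1 = 308, x0_2 = 136, y0_2 = 16, x1_2 = 200, y1_2 = 152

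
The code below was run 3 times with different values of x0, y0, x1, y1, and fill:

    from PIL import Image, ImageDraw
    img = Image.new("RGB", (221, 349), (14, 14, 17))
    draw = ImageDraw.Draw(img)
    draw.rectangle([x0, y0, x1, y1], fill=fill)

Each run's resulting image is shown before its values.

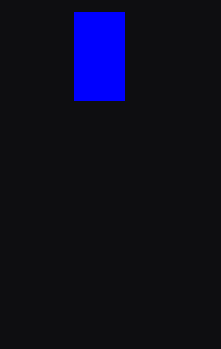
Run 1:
x0 = 74; y0 = 12; x1 = 124; y1 = 100; fill = 'blue'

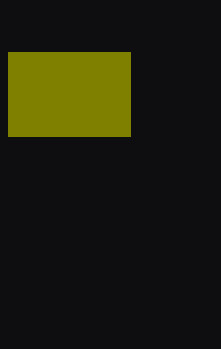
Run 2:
x0 = 8, y0 = 52, x1 = 130, y1 = 136, fill = 'olive'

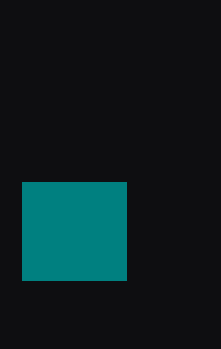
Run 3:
x0 = 22; y0 = 182; x1 = 126; y1 = 280; fill = 'teal'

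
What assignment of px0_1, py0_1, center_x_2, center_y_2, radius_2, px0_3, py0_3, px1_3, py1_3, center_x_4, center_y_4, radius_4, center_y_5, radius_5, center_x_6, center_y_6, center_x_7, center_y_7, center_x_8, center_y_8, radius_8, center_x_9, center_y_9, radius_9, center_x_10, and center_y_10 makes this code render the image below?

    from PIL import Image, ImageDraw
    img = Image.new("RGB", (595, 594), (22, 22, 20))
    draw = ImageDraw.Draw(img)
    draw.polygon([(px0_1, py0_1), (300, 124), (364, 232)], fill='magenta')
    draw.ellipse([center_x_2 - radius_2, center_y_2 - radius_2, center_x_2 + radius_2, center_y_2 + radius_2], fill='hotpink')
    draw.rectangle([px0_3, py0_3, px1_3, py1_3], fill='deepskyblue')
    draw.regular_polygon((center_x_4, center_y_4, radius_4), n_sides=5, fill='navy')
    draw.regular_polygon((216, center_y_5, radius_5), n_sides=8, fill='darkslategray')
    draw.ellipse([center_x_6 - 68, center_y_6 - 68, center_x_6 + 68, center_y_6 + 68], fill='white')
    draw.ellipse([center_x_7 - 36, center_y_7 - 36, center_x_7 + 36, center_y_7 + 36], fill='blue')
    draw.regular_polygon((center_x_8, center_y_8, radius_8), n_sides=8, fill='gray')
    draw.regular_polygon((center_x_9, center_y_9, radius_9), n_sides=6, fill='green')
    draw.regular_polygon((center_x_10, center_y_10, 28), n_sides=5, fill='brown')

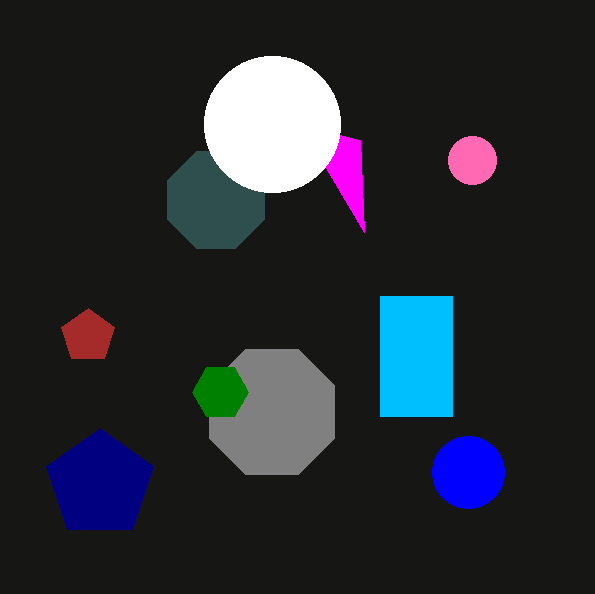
px0_1 = 360, py0_1 = 140, center_x_2 = 472, center_y_2 = 160, radius_2 = 24, px0_3 = 380, py0_3 = 296, px1_3 = 452, py1_3 = 416, center_x_4 = 100, center_y_4 = 484, radius_4 = 56, center_y_5 = 200, radius_5 = 52, center_x_6 = 272, center_y_6 = 124, center_x_7 = 468, center_y_7 = 472, center_x_8 = 272, center_y_8 = 412, radius_8 = 68, center_x_9 = 220, center_y_9 = 392, radius_9 = 28, center_x_10 = 88, center_y_10 = 336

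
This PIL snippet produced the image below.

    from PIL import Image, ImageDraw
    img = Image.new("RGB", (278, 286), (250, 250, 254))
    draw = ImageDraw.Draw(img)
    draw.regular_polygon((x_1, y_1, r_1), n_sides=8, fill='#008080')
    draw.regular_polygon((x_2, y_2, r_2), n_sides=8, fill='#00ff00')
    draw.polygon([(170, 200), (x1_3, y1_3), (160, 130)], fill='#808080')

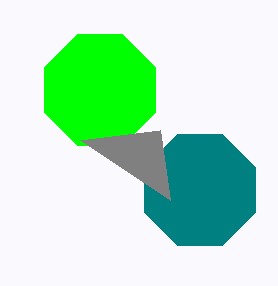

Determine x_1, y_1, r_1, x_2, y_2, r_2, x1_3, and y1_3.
x_1 = 200, y_1 = 190, r_1 = 60, x_2 = 100, y_2 = 90, r_2 = 60, x1_3 = 80, y1_3 = 140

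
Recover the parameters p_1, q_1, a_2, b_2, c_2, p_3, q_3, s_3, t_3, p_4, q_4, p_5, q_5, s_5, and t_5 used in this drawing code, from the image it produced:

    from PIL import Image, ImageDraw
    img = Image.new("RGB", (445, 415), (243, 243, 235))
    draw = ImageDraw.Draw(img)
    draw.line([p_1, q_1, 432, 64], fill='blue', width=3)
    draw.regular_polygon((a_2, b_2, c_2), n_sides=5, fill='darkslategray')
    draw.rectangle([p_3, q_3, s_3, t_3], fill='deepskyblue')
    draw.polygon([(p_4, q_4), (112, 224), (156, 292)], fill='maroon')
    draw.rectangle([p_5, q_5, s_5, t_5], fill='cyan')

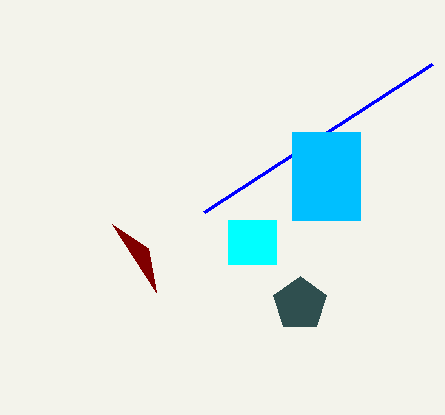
p_1 = 204
q_1 = 212
a_2 = 300
b_2 = 304
c_2 = 28
p_3 = 292
q_3 = 132
s_3 = 360
t_3 = 220
p_4 = 148
q_4 = 248
p_5 = 228
q_5 = 220
s_5 = 276
t_5 = 264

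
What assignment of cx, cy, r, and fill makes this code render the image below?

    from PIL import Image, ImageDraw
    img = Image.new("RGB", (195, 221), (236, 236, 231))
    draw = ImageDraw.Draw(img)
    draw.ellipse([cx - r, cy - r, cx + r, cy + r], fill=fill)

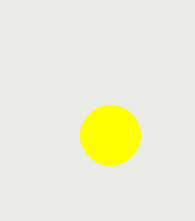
cx = 110
cy = 135
r = 30
fill = 'yellow'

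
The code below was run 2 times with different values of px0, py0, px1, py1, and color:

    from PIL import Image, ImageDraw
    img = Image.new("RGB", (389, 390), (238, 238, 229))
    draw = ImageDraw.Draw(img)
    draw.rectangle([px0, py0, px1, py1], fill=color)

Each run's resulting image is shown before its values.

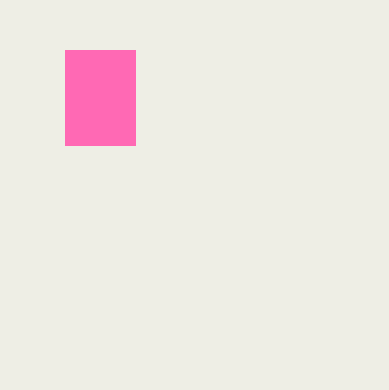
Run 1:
px0 = 65, py0 = 50, px1 = 135, py1 = 145, color = 'hotpink'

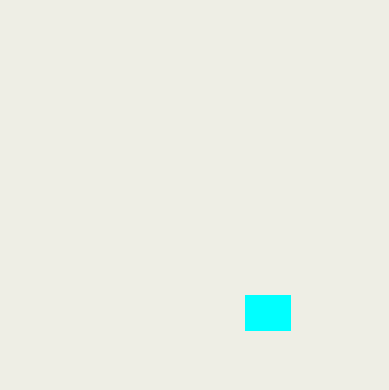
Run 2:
px0 = 245; py0 = 295; px1 = 290; py1 = 330; color = 'cyan'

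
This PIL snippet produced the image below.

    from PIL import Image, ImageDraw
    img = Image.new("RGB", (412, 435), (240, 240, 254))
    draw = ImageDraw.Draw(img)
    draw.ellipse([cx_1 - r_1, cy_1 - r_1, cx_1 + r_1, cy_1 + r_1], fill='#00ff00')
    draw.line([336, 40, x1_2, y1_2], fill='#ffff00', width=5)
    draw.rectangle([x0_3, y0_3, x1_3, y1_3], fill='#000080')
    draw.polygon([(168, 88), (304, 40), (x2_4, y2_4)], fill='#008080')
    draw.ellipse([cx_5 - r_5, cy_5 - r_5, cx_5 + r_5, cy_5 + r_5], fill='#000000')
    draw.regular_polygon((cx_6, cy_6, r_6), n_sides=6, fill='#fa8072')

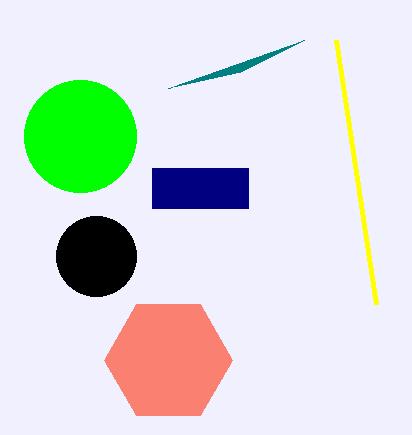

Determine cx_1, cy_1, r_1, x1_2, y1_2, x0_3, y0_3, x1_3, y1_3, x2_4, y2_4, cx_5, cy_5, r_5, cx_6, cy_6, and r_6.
cx_1 = 80, cy_1 = 136, r_1 = 56, x1_2 = 376, y1_2 = 304, x0_3 = 152, y0_3 = 168, x1_3 = 248, y1_3 = 208, x2_4 = 240, y2_4 = 72, cx_5 = 96, cy_5 = 256, r_5 = 40, cx_6 = 168, cy_6 = 360, r_6 = 64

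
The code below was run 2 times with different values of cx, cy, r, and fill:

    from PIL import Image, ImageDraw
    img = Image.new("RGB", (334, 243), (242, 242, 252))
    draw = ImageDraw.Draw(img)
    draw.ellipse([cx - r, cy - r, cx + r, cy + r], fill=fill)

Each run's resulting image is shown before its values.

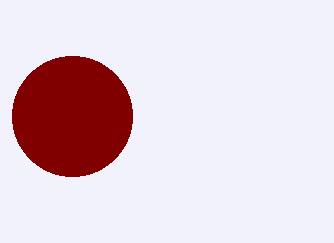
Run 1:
cx = 72; cy = 116; r = 60; fill = 'maroon'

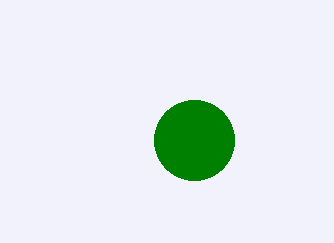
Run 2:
cx = 194, cy = 140, r = 40, fill = 'green'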